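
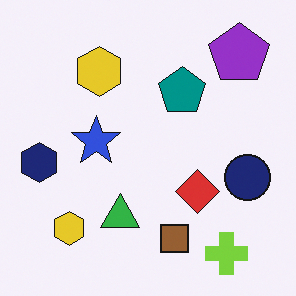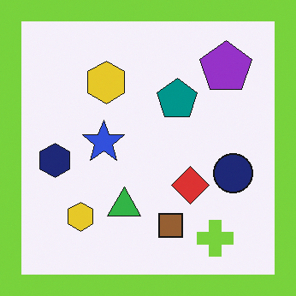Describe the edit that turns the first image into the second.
The transformation is: framed with a lime border.

A solid lime frame runs around the edge of the second image, with the content slightly shrunk inside it.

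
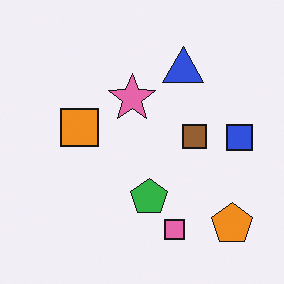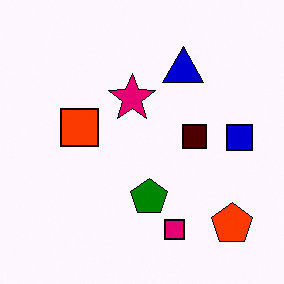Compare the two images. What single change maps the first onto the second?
The transformation is: given much higher contrast.

Tones are pushed away from mid-grey across the whole image — a global contrast change.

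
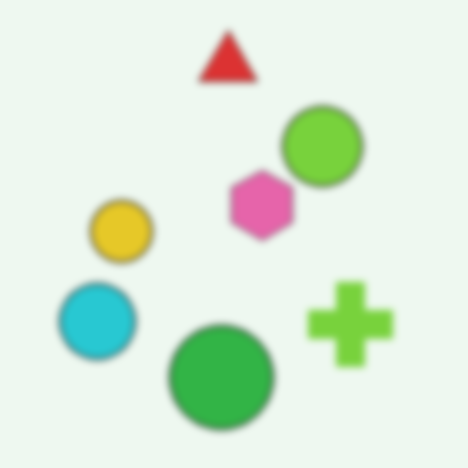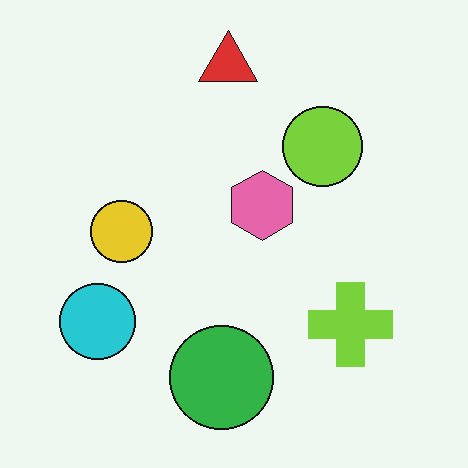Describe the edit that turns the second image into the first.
The first image is the second noticeably gaussian-blurred.

Shape edges and outlines are uniformly softened across the whole image.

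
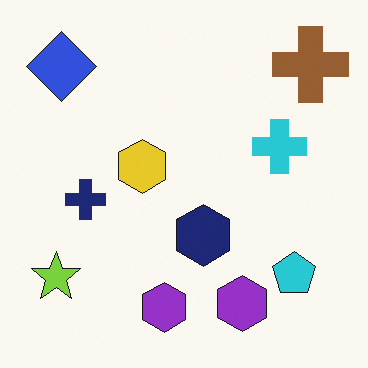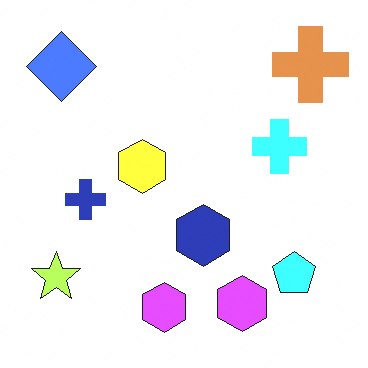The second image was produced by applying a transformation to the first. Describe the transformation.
Brightened a lot.

Every pixel — background and shapes alike — is uniformly brightened.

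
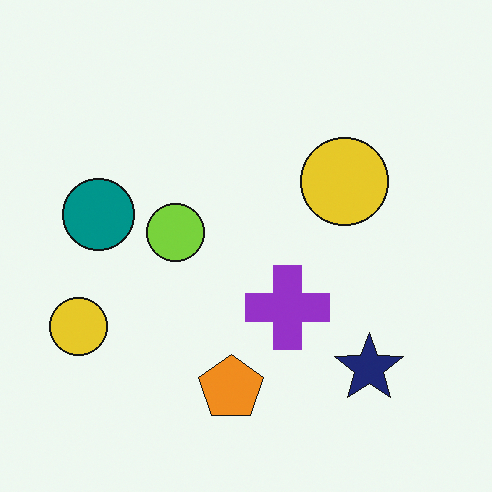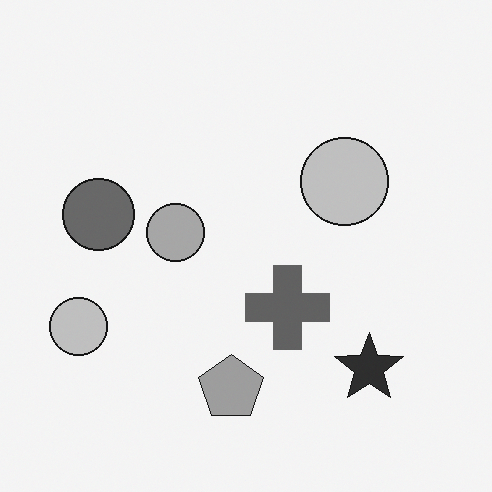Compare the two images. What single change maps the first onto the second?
The image was converted to grayscale.

All color is removed — every shape is now a shade of grey.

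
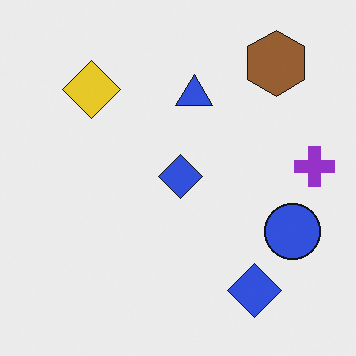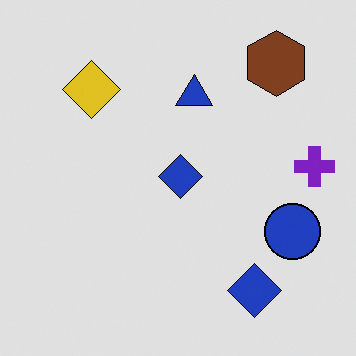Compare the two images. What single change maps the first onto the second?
It was posterized to a reduced palette.

Each flat color has snapped to a coarser quantized level — most visibly, the near-white background has dropped to a flat grey.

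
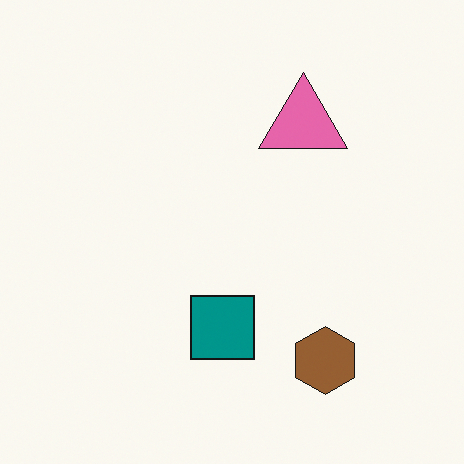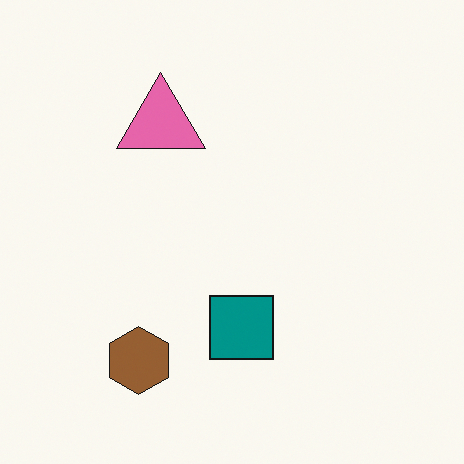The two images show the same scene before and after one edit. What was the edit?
The transformation is: flipped horizontally (left ↔ right).

The brown hexagon is in the bottom-right of the first image and the bottom-left of the second — shapes on opposite sides of the vertical midline have swapped in a mirror flip.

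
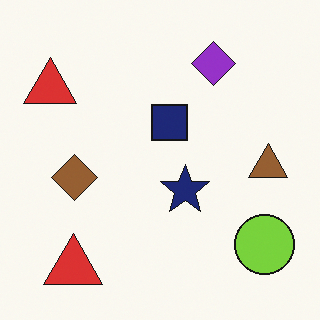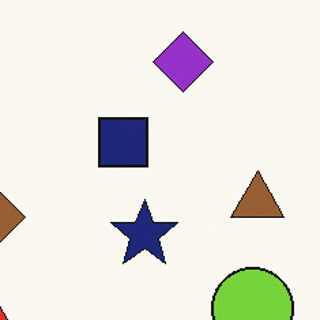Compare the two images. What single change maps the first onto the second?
The second image is the first cropped to a modestly smaller region and rescaled.

The visible shapes are larger and the field of view is narrower; shapes near the original edges may be partly or wholly outside the frame — a crop-and-rescale.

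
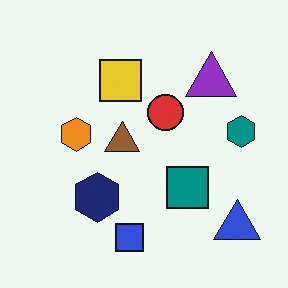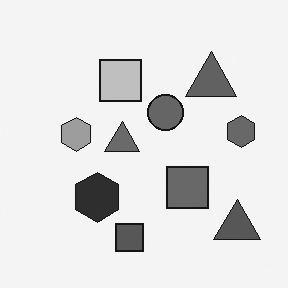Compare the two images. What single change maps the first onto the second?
It was converted to grayscale.

All color is removed — every shape is now a shade of grey.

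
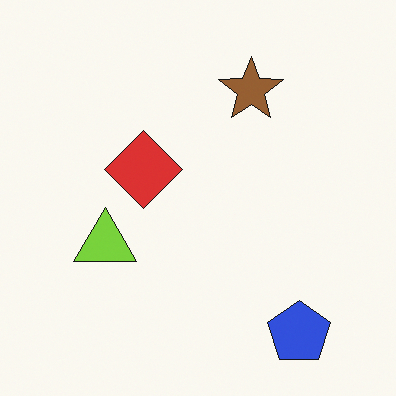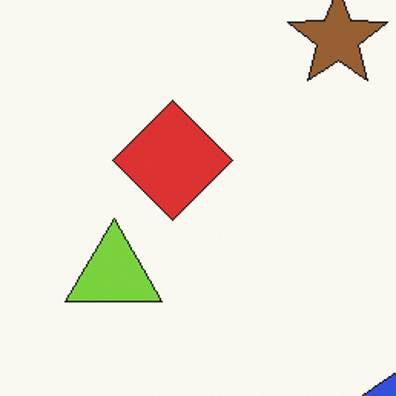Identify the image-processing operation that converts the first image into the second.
The transformation is: cropped to a modestly smaller region and rescaled.

The visible shapes are larger and the field of view is narrower; shapes near the original edges may be partly or wholly outside the frame — a crop-and-rescale.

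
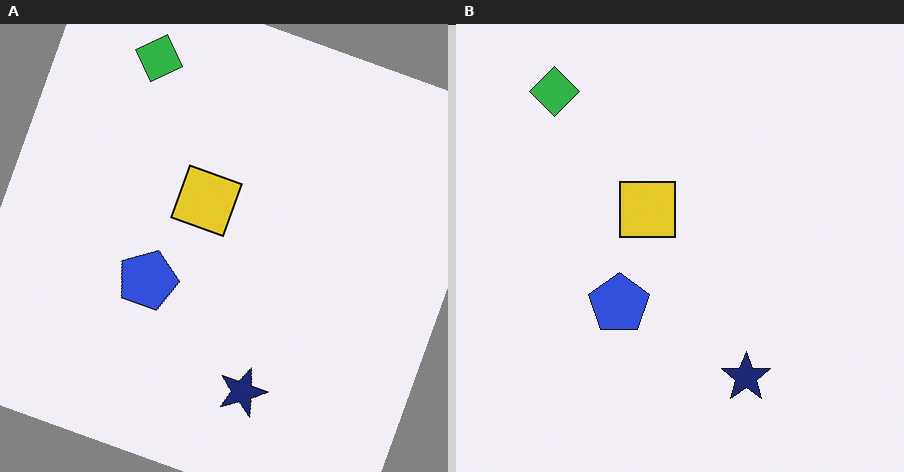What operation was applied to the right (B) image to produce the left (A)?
The image was rotated clockwise by a moderate amount.

Every shape is tilted by the same angle and the image corners show triangular fill wedges — a whole-image rotation by a non-right angle.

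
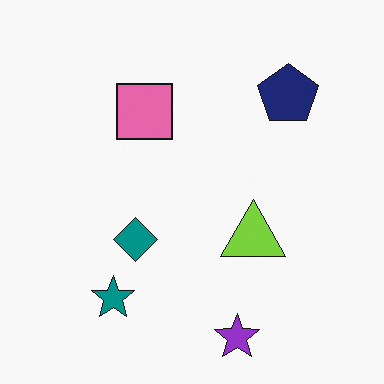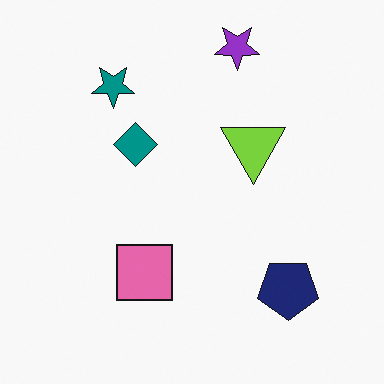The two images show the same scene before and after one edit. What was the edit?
The image was flipped vertically (top ↔ bottom).

The purple star is in the bottom of the first image and the top of the second — shapes on opposite sides of the horizontal midline have swapped in a mirror flip.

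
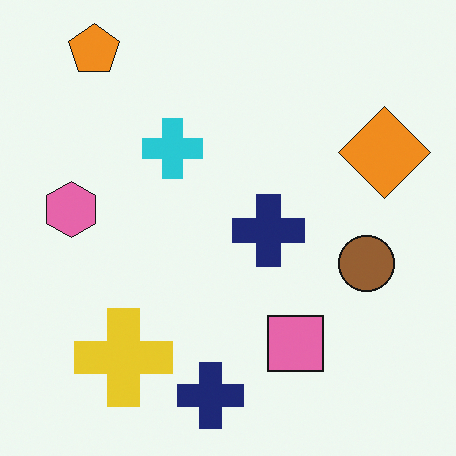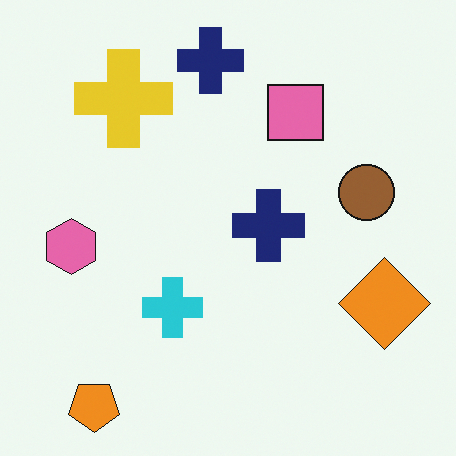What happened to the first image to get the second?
This is the original image flipped vertically (top ↔ bottom).

The orange pentagon is in the top-left of the first image and the bottom-left of the second — shapes on opposite sides of the horizontal midline have swapped in a mirror flip.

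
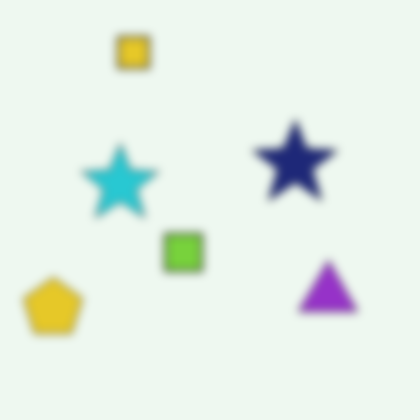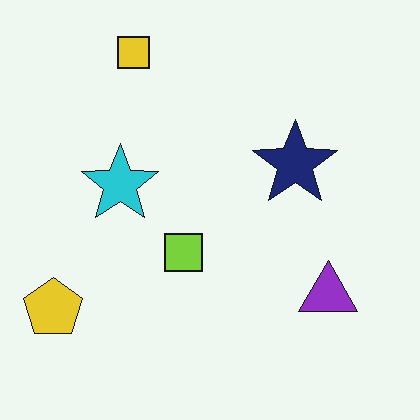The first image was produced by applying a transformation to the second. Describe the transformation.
The first image is the second noticeably gaussian-blurred.

Shape edges and outlines are uniformly softened across the whole image.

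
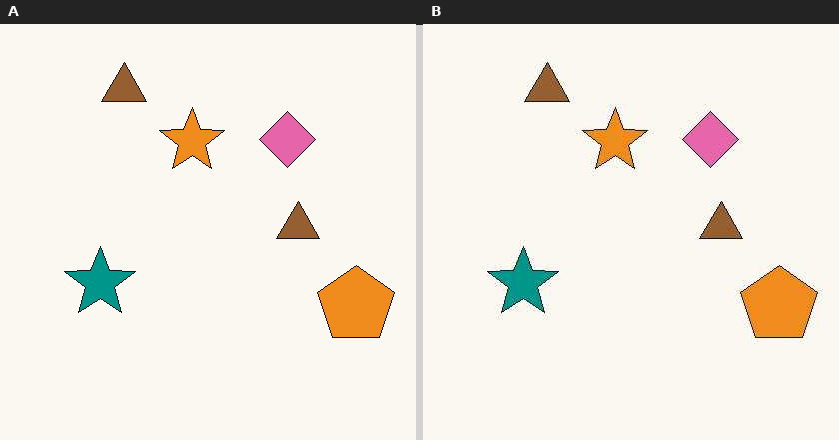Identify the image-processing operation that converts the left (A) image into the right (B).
This is the original image JPEG-compressed with visible artifacts.

Blocky 8×8 compression artifacts appear around shape edges and the flat background shows ringing — characteristic JPEG degradation.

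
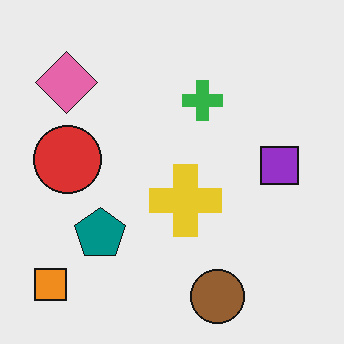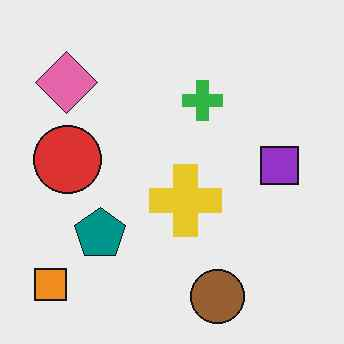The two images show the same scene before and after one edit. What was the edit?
This is the original image JPEG-compressed with visible artifacts.

Blocky 8×8 compression artifacts appear around shape edges and the flat background shows ringing — characteristic JPEG degradation.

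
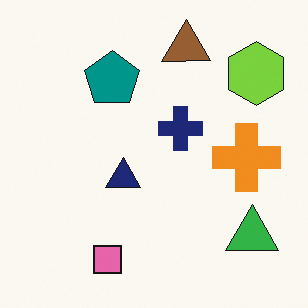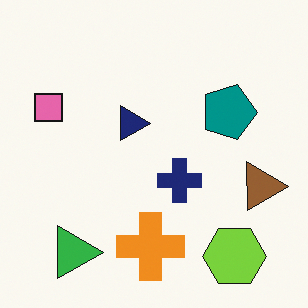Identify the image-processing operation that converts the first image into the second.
The transformation is: rotated 90° clockwise.

The lime hexagon sits in the top-right of the first image and the bottom-right of the second — consistent with a whole-image 90° clockwise rotation.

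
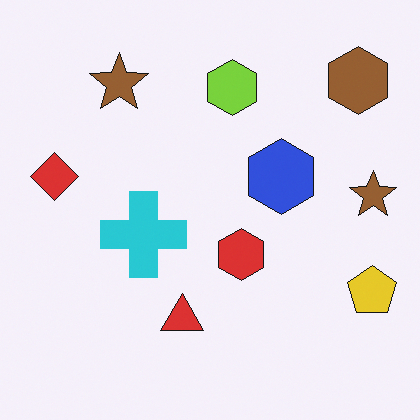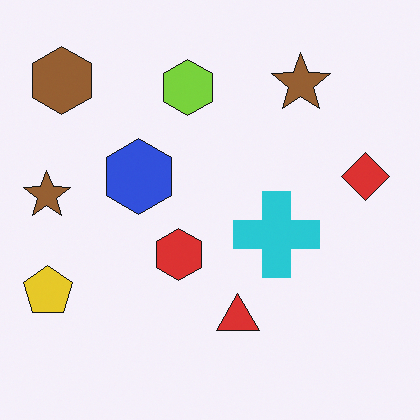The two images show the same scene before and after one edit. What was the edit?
It was flipped horizontally (left ↔ right).

The yellow pentagon is in the bottom-right of the first image and the bottom-left of the second — shapes on opposite sides of the vertical midline have swapped in a mirror flip.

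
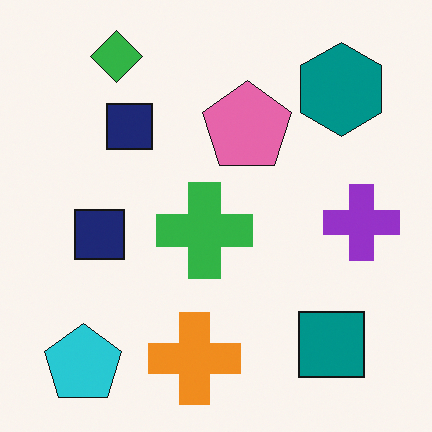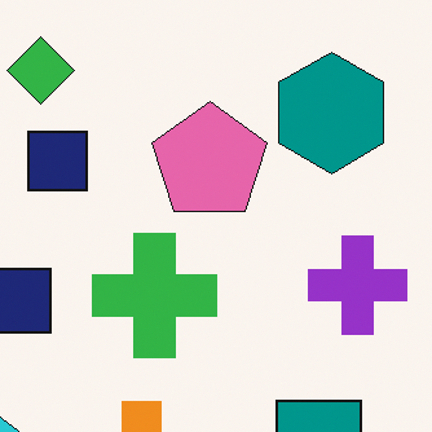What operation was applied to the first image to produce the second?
The transformation is: cropped to a modestly smaller region and rescaled.

The visible shapes are larger and the field of view is narrower; shapes near the original edges may be partly or wholly outside the frame — a crop-and-rescale.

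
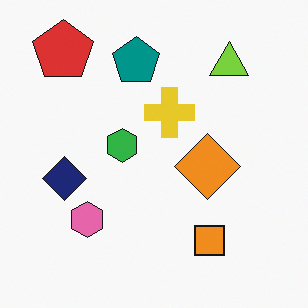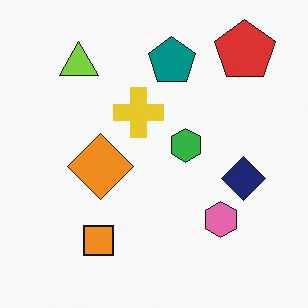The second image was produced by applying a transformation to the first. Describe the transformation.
It was flipped horizontally (left ↔ right).

The red pentagon is in the top-left of the first image and the top-right of the second — shapes on opposite sides of the vertical midline have swapped in a mirror flip.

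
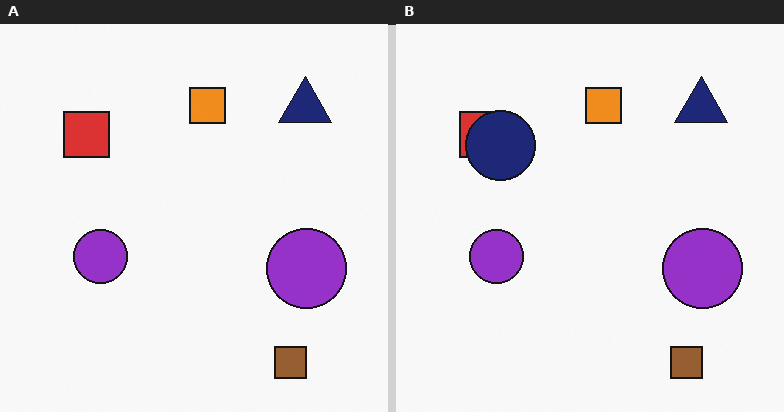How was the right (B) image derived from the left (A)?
The right (B) image is the left (A) overlaid with an additional navy circle.

A navy circle appears in the right (B) image that is absent from the left (A).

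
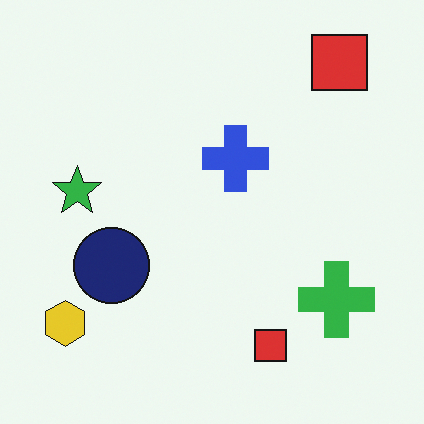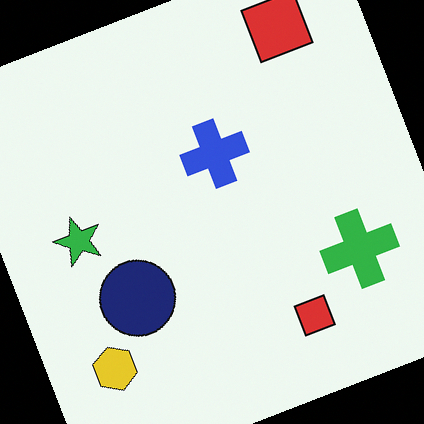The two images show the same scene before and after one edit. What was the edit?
The transformation is: rotated counter-clockwise by a moderate amount.

Every shape is tilted by the same angle and the image corners show triangular fill wedges — a whole-image rotation by a non-right angle.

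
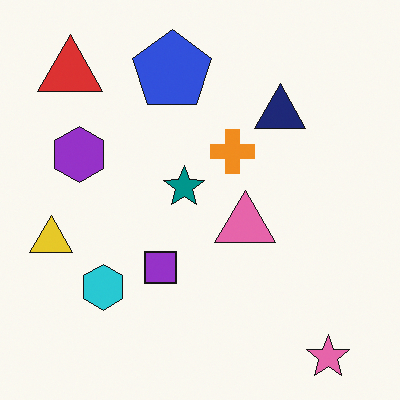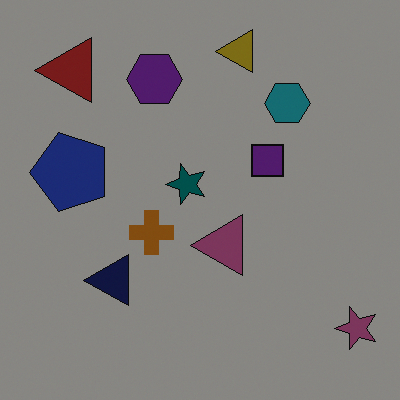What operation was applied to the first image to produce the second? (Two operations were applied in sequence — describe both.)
It was substantially darkened, then transposed (reflected across the top-left ↔ bottom-right diagonal).

Every pixel — background and shapes alike — is uniformly darkened. Shapes have swapped their row and column positions — what was in the top-right is now in the bottom-left — a diagonal reflection.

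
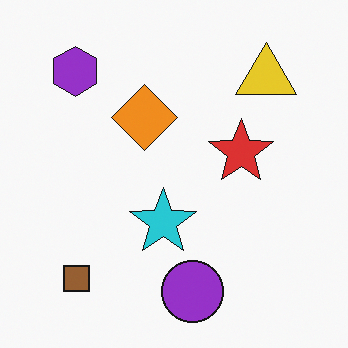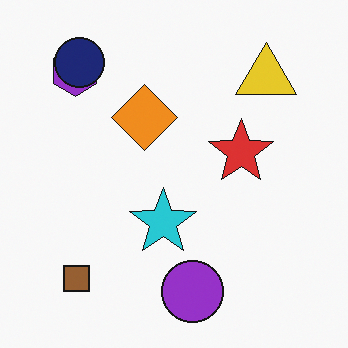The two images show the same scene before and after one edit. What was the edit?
The transformation is: overlaid with an additional navy circle.

A navy circle appears in the second image that is absent from the first.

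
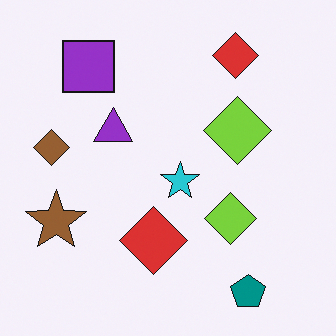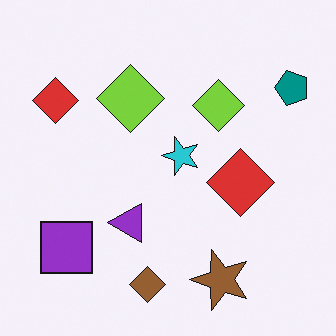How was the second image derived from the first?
Rotated 90° counter-clockwise.

The teal pentagon sits in the bottom-right of the first image and the top-right of the second — consistent with a whole-image 90° counter-clockwise rotation.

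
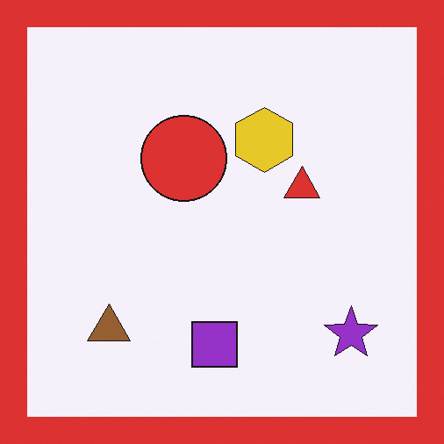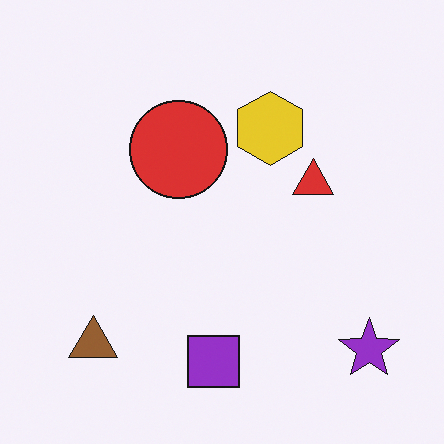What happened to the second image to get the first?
It was framed with a red border.

A solid red frame runs around the edge of the first image, with the content slightly shrunk inside it.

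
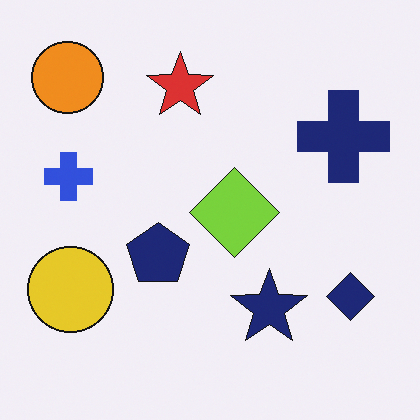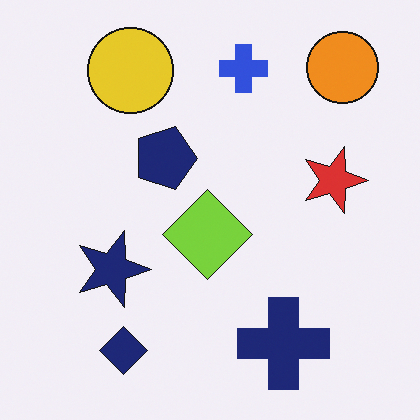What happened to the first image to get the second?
The image was rotated 90° clockwise.

The orange circle sits in the top-left of the first image and the top-right of the second — consistent with a whole-image 90° clockwise rotation.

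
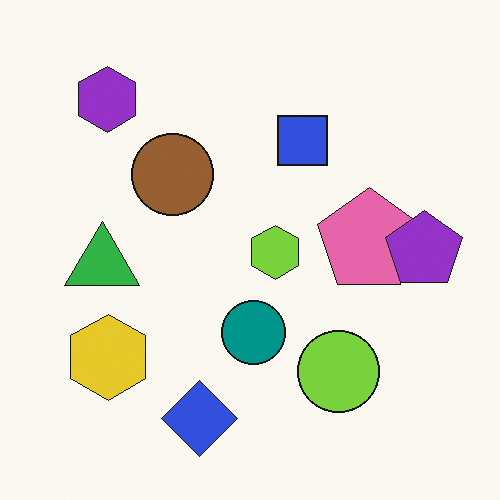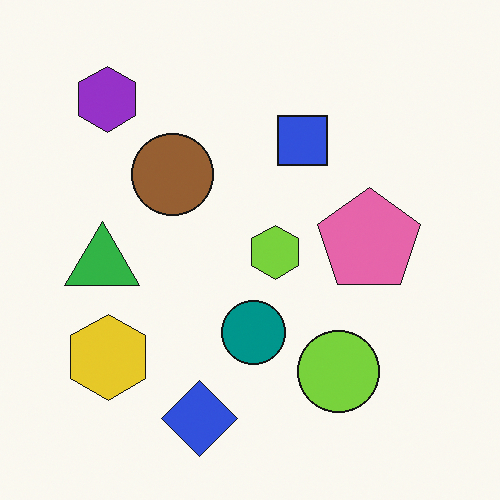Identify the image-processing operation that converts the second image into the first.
The first image is the second overlaid with an additional purple pentagon.

A purple pentagon appears in the first image that is absent from the second.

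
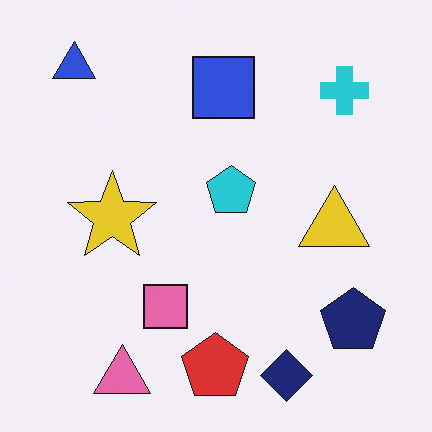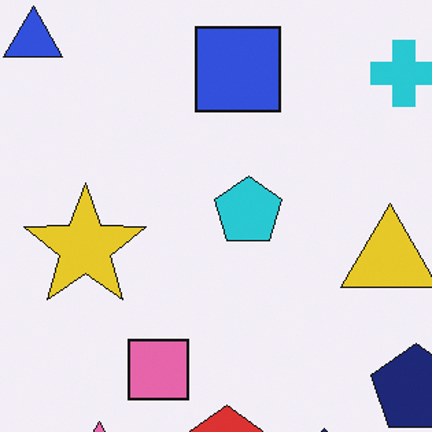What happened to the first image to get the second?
The transformation is: cropped slightly and scaled back up.

The visible shapes are larger and the field of view is narrower; shapes near the original edges may be partly or wholly outside the frame — a crop-and-rescale.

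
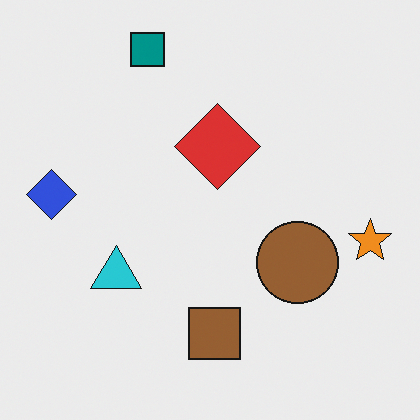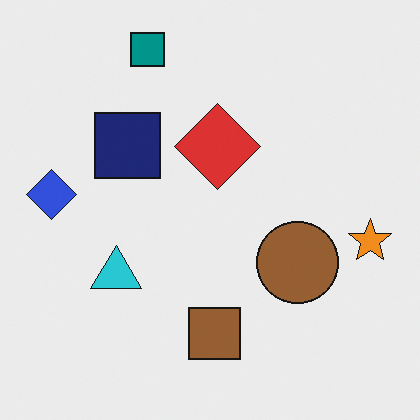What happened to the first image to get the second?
The second image is the first overlaid with an additional navy square.

A navy square appears in the second image that is absent from the first.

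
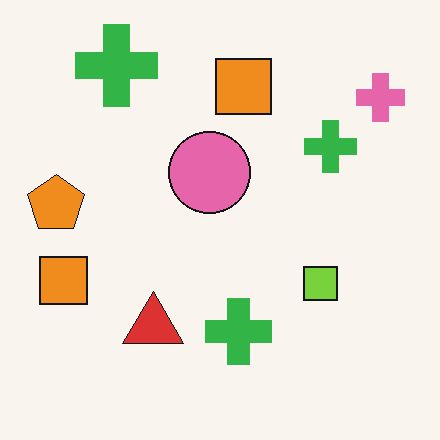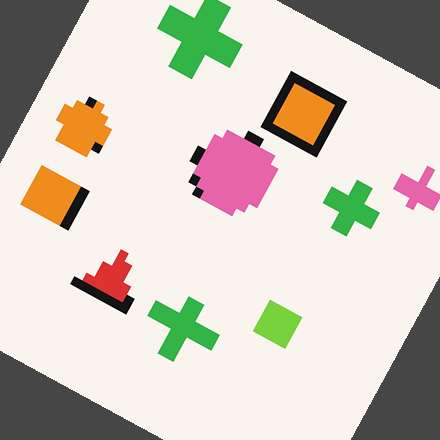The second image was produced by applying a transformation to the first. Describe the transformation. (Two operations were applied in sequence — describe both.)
The image was heavily pixelated into large blocks, then rotated clockwise by a clearly visible amount.

Shapes are reduced to large square blocks; fine edges and outlines are lost — a downscale-then-upscale (mosaic) effect. Every shape is tilted by the same angle and the image corners show triangular fill wedges — a whole-image rotation by a non-right angle.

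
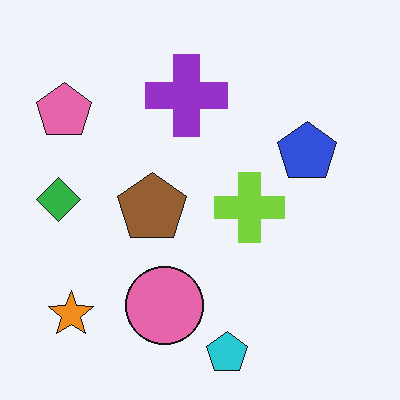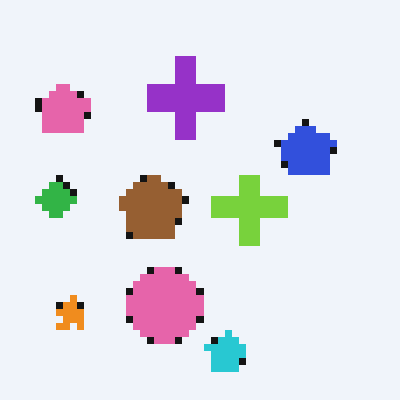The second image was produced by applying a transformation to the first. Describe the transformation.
It was pixelated into visible square blocks.

Shapes are reduced to large square blocks; fine edges and outlines are lost — a downscale-then-upscale (mosaic) effect.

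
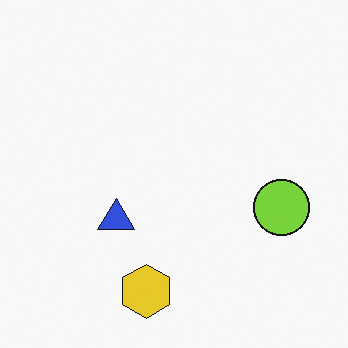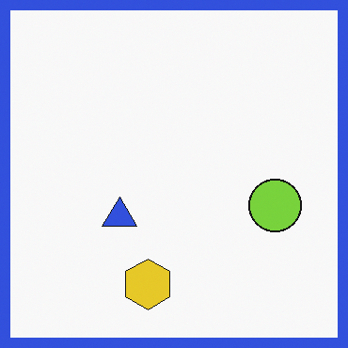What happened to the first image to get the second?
The second image is the first framed with a blue border.

A solid blue frame runs around the edge of the second image, with the content slightly shrunk inside it.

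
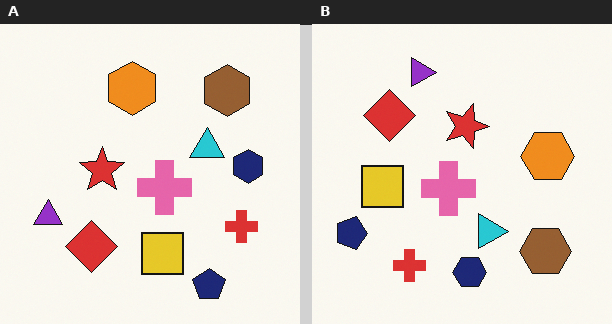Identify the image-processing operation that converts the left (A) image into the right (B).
Rotated 90° clockwise.

The navy pentagon sits in the bottom-right of the left (A) image and the bottom-left of the right (B) — consistent with a whole-image 90° clockwise rotation.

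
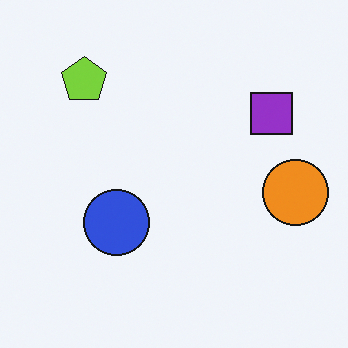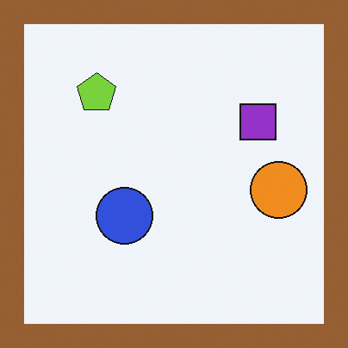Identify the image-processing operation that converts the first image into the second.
Framed with a brown border.

A solid brown frame runs around the edge of the second image, with the content slightly shrunk inside it.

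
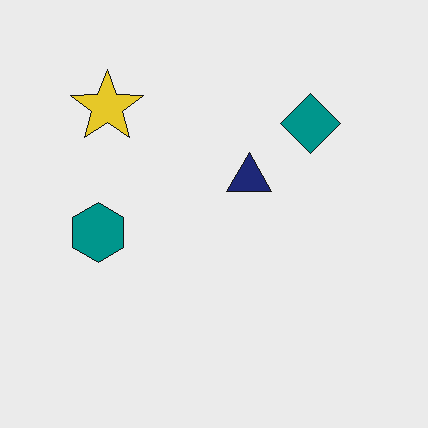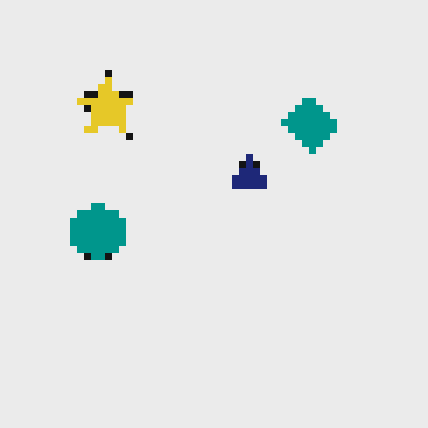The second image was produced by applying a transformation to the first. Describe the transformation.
It was moderately pixelated.

Shapes are reduced to large square blocks; fine edges and outlines are lost — a downscale-then-upscale (mosaic) effect.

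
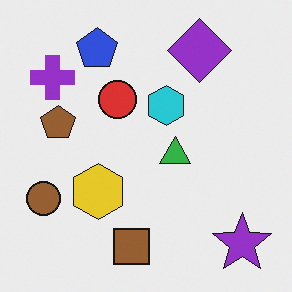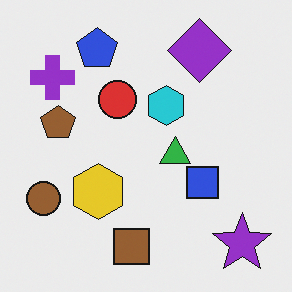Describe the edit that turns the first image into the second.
This is the original image overlaid with an additional blue square.

A blue square appears in the second image that is absent from the first.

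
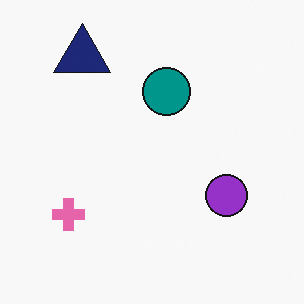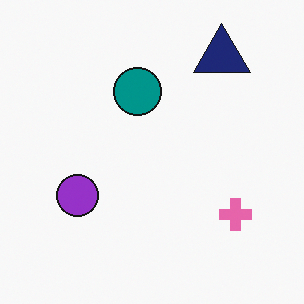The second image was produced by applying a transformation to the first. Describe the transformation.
The transformation is: flipped horizontally (left ↔ right).

The pink cross is in the bottom-left of the first image and the bottom-right of the second — shapes on opposite sides of the vertical midline have swapped in a mirror flip.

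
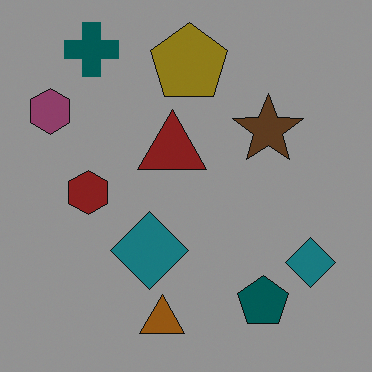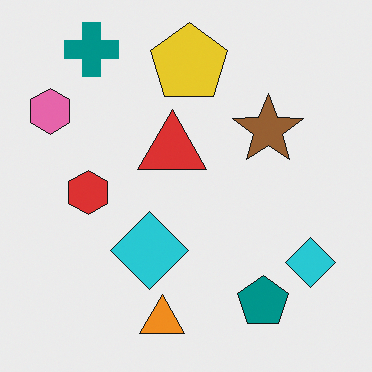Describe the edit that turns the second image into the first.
The first image is the second darkened a lot.

Every pixel — background and shapes alike — is uniformly darkened.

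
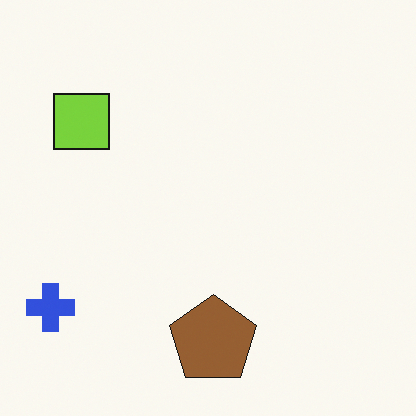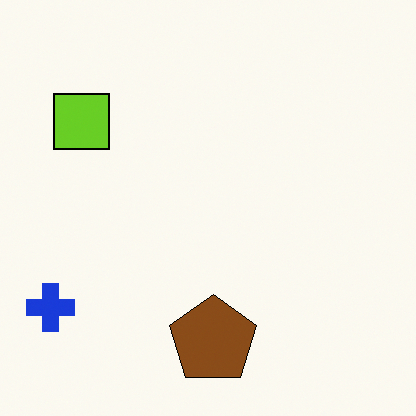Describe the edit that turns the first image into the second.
The second image is the first given slightly increased contrast.

Tones are pushed away from mid-grey across the whole image — a global contrast change.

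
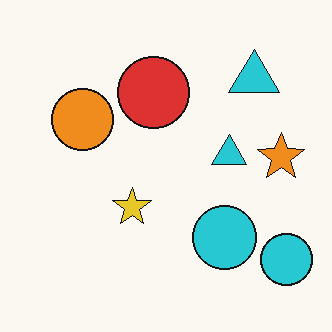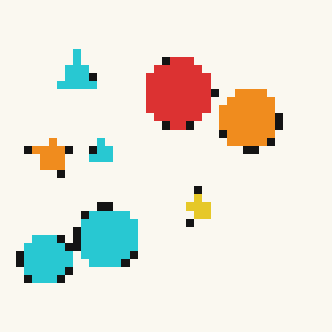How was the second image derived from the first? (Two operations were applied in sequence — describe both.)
Flipped horizontally (left ↔ right), then moderately pixelated.

The orange star is in the right of the first image and the left of the second — shapes on opposite sides of the vertical midline have swapped in a mirror flip. Shapes are reduced to large square blocks; fine edges and outlines are lost — a downscale-then-upscale (mosaic) effect.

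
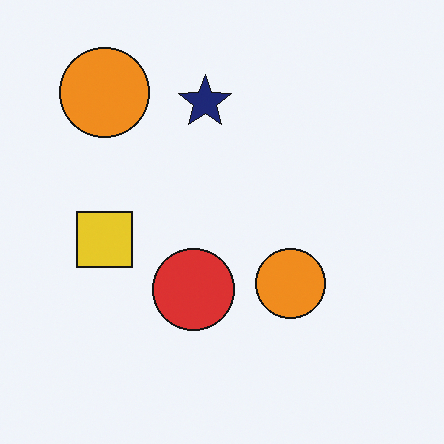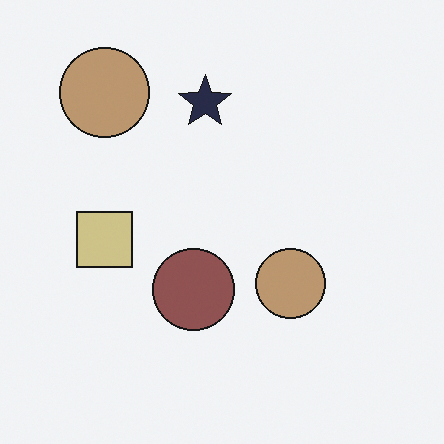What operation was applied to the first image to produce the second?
It was made much more muted (saturation change).

All colors are more muted and greyish — a global saturation change.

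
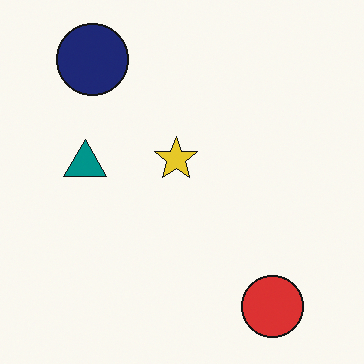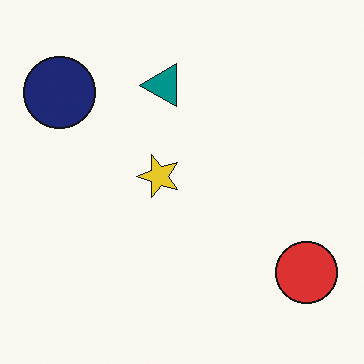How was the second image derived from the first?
The transformation is: transposed (reflected across the top-left ↔ bottom-right diagonal).

Shapes have swapped their row and column positions — what was in the top-right is now in the bottom-left — a diagonal reflection.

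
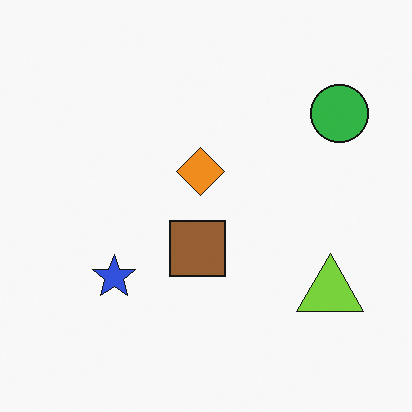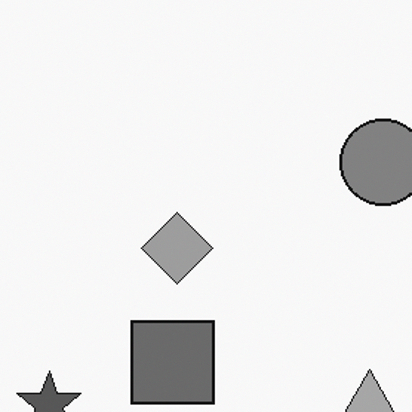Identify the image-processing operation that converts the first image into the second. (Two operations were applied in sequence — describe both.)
The second image is the first converted to grayscale, then cropped slightly and scaled back up.

All color is removed — every shape is now a shade of grey. The visible shapes are larger and the field of view is narrower; shapes near the original edges may be partly or wholly outside the frame — a crop-and-rescale.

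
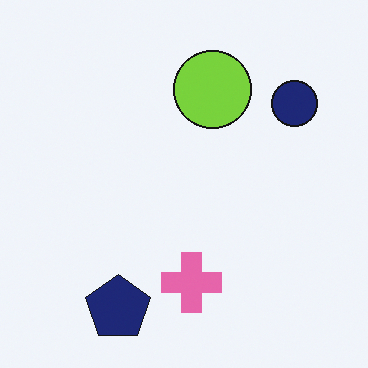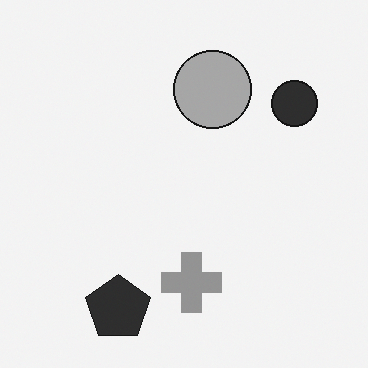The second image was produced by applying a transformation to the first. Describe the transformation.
This is the original image converted to grayscale.

All color is removed — every shape is now a shade of grey.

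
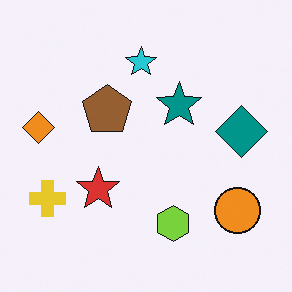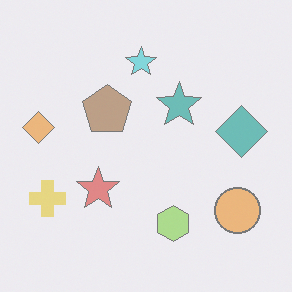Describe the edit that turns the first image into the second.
The transformation is: washed out (contrast reduced).

Tones are pushed toward mid-grey across the whole image — a global contrast change.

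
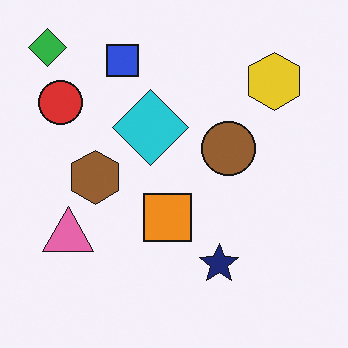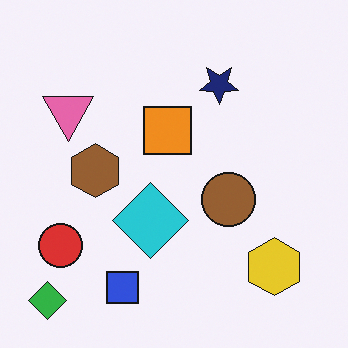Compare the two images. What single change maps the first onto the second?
This is the original image flipped vertically (top ↔ bottom).

The green diamond is in the top-left of the first image and the bottom-left of the second — shapes on opposite sides of the horizontal midline have swapped in a mirror flip.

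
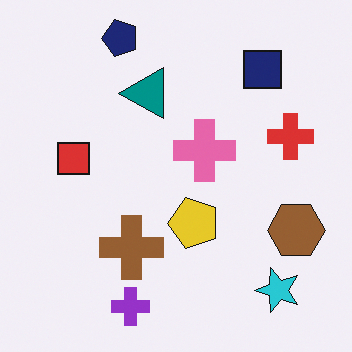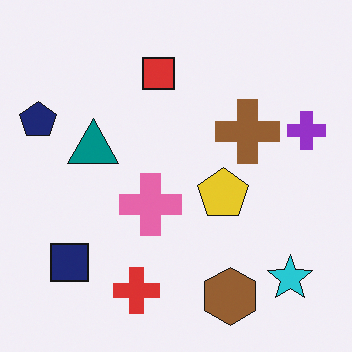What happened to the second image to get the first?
The image was transposed (reflected across the top-left ↔ bottom-right diagonal).

Shapes have swapped their row and column positions — what was in the top-right is now in the bottom-left — a diagonal reflection.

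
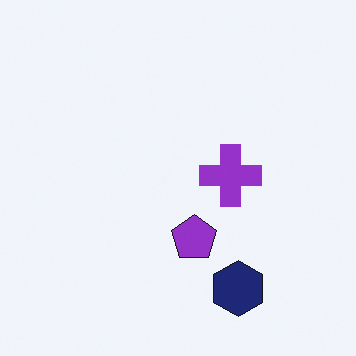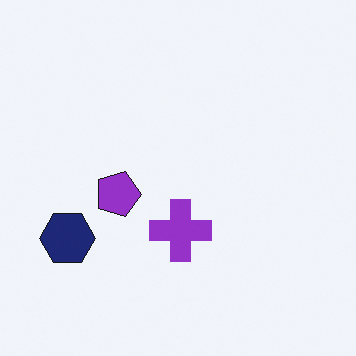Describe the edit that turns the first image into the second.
The transformation is: rotated 90° clockwise.

The navy hexagon sits in the bottom-right of the first image and the bottom-left of the second — consistent with a whole-image 90° clockwise rotation.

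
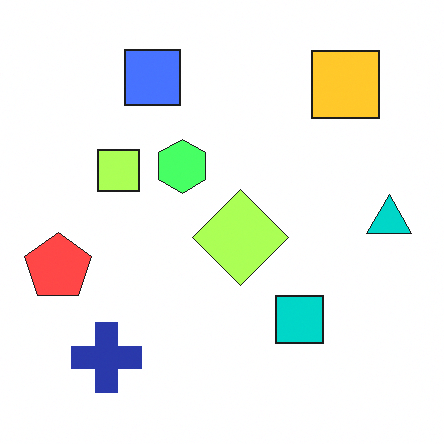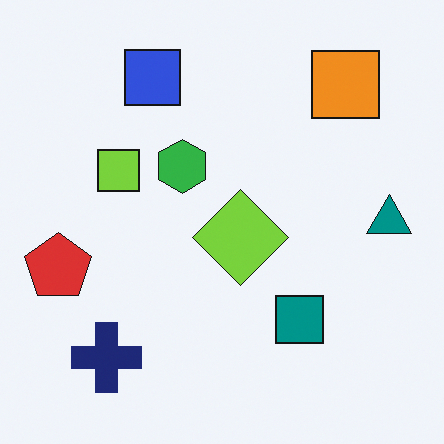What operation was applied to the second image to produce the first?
Brightened a lot.

Every pixel — background and shapes alike — is uniformly brightened.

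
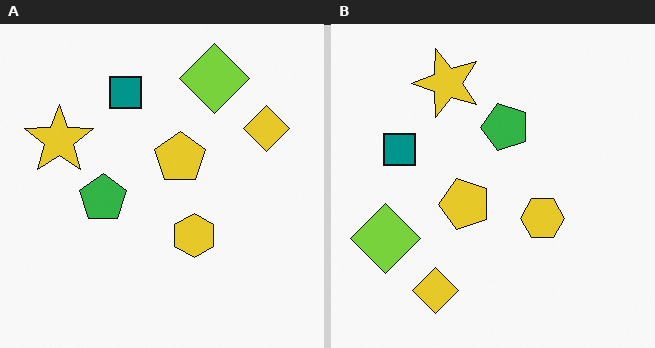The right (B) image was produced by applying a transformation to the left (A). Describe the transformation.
The transformation is: transposed (reflected across the top-left ↔ bottom-right diagonal).

Shapes have swapped their row and column positions — what was in the top-right is now in the bottom-left — a diagonal reflection.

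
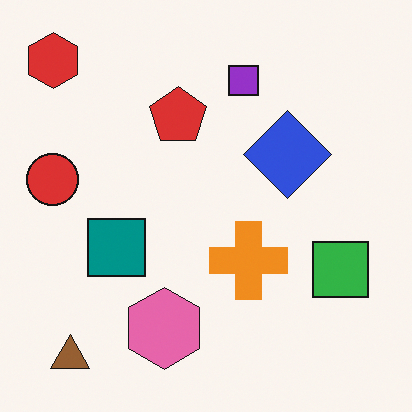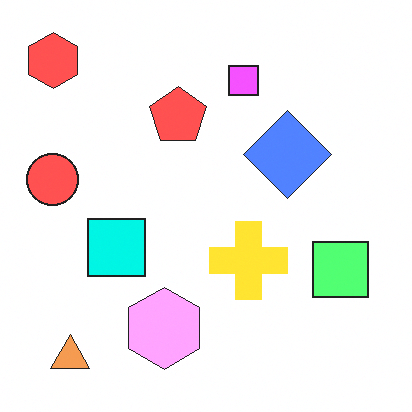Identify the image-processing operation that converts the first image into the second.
The transformation is: brightened a lot.

Every pixel — background and shapes alike — is uniformly brightened.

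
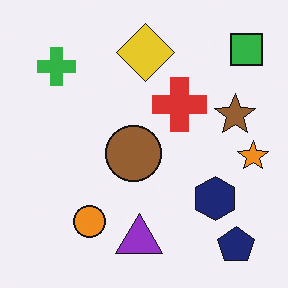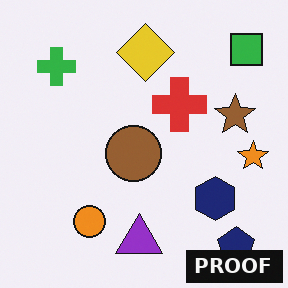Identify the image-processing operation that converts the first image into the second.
The image was watermarked with the text "PROOF" in the lower-right corner.

A dark label reading "PROOF" appears in the lower-right corner.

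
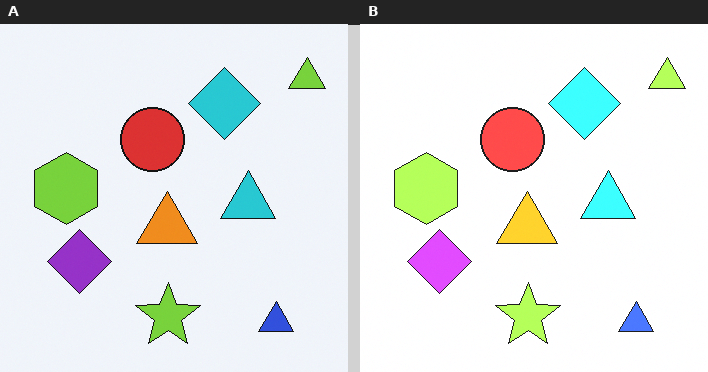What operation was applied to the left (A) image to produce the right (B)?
The right (B) image is the left (A) brightened a lot.

Every pixel — background and shapes alike — is uniformly brightened.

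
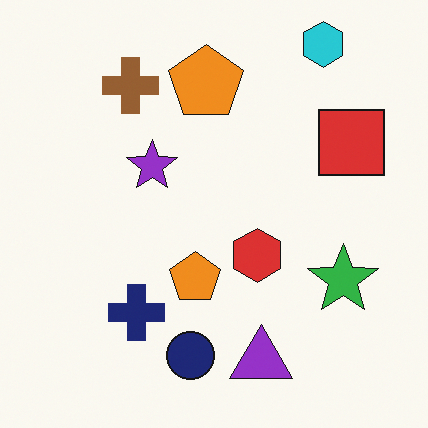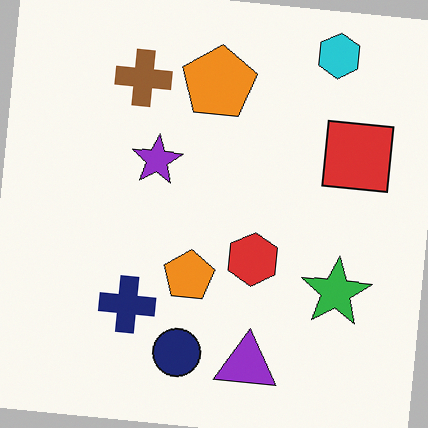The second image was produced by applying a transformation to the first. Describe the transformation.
Rotated clockwise by a few degrees.

Every shape is tilted by the same angle and the image corners show triangular fill wedges — a whole-image rotation by a non-right angle.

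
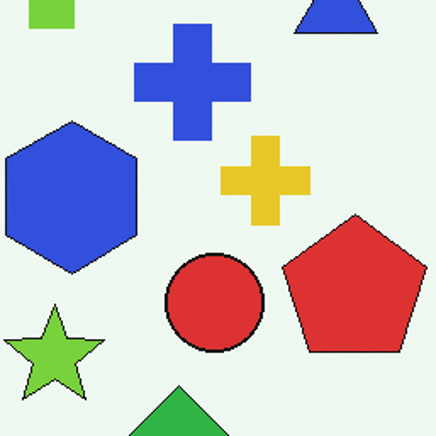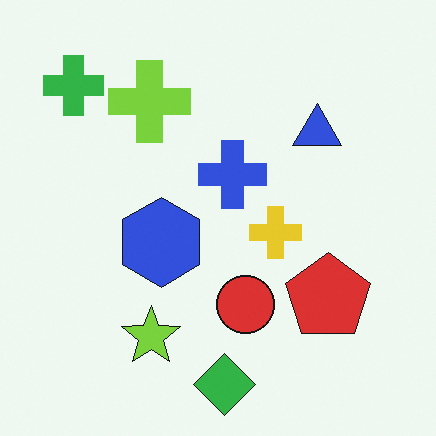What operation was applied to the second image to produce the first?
This is the original image cropped tightly and scaled back up.

The visible shapes are larger and the field of view is narrower; shapes near the original edges may be partly or wholly outside the frame — a crop-and-rescale.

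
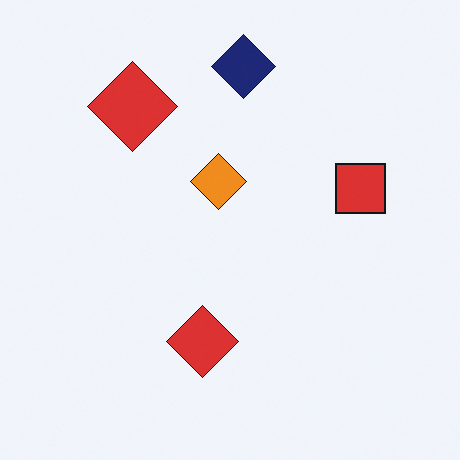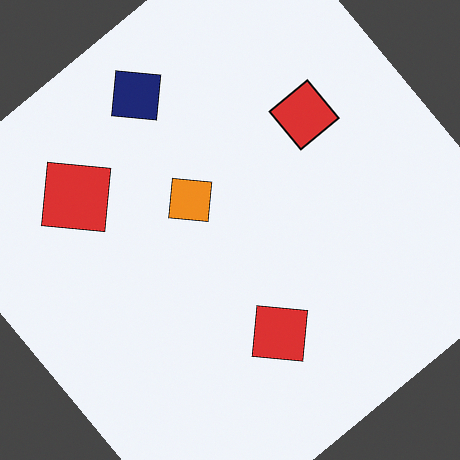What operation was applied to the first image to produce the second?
The second image is the first rotated counter-clockwise by a large amount — several tens of degrees.

Every shape is tilted by the same angle and the image corners show triangular fill wedges — a whole-image rotation by a non-right angle.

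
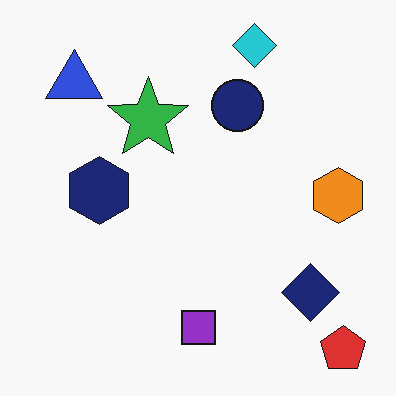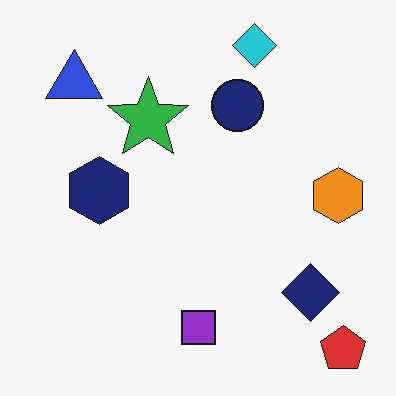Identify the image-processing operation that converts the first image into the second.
Given moderate JPEG compression.

Blocky 8×8 compression artifacts appear around shape edges and the flat background shows ringing — characteristic JPEG degradation.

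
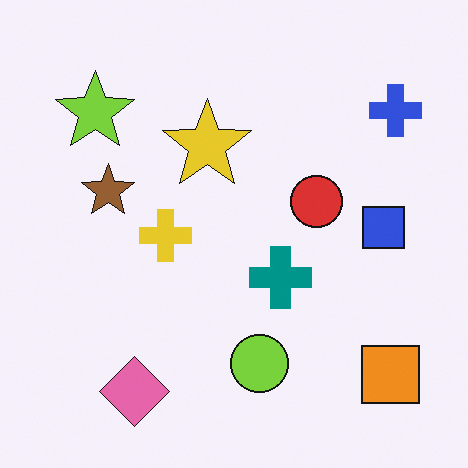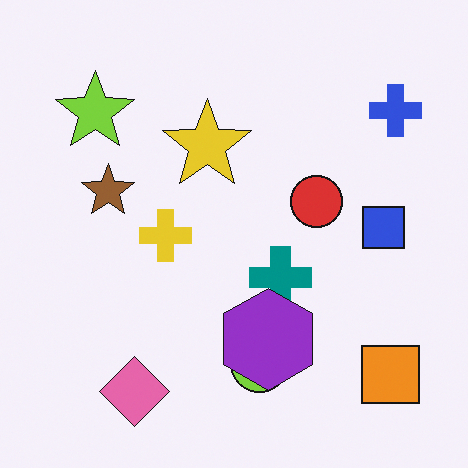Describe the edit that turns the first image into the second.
This is the original image overlaid with an additional purple hexagon.

A purple hexagon appears in the second image that is absent from the first.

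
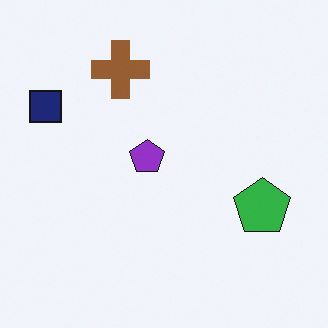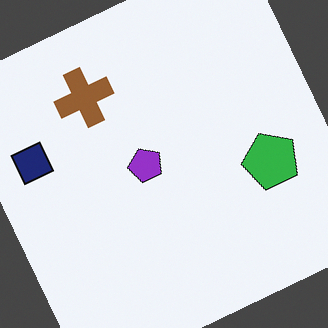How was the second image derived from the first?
It was rotated counter-clockwise by a moderate amount.

Every shape is tilted by the same angle and the image corners show triangular fill wedges — a whole-image rotation by a non-right angle.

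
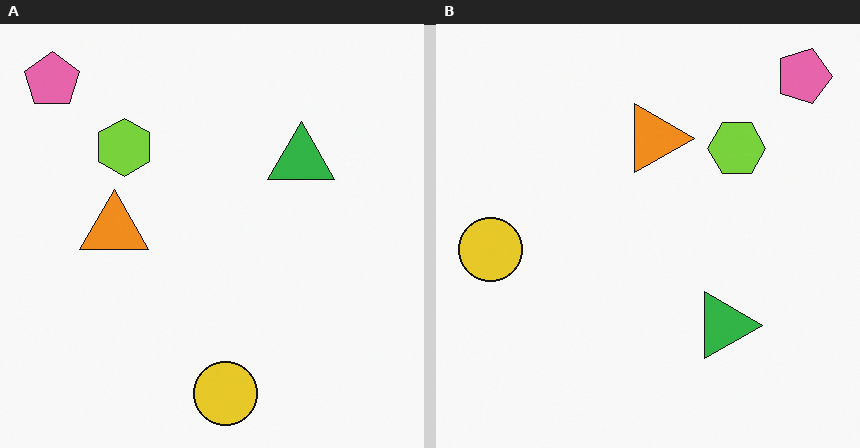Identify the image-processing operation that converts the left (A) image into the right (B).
This is the original image rotated 90° clockwise.

The pink pentagon sits in the top-left of the left (A) image and the top-right of the right (B) — consistent with a whole-image 90° clockwise rotation.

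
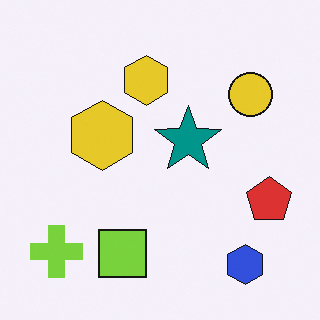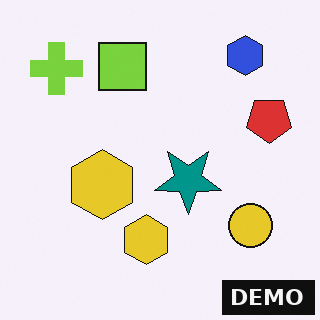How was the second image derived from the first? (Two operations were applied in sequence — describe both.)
The image was flipped vertically (top ↔ bottom), then watermarked with the text "DEMO" in the lower-right corner.

The blue hexagon is in the bottom-right of the first image and the top-right of the second — shapes on opposite sides of the horizontal midline have swapped in a mirror flip. A dark label reading "DEMO" appears in the lower-right corner.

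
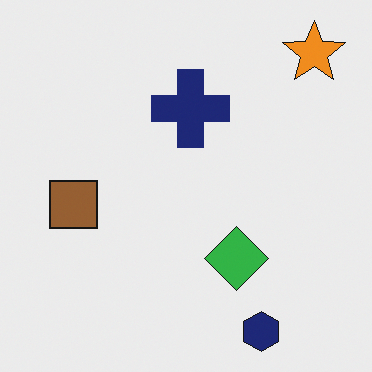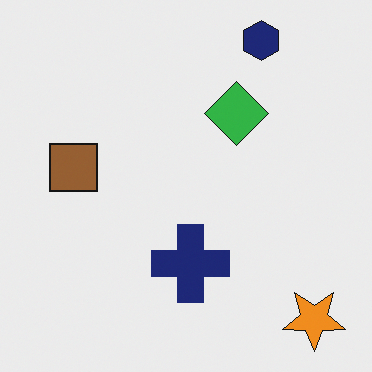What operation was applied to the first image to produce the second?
Flipped vertically (top ↔ bottom).

The navy hexagon is in the bottom-right of the first image and the top-right of the second — shapes on opposite sides of the horizontal midline have swapped in a mirror flip.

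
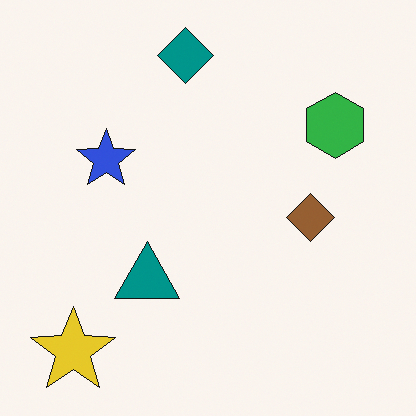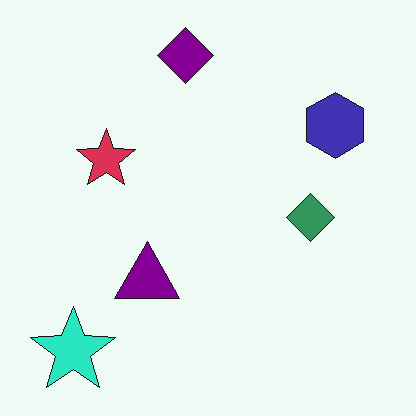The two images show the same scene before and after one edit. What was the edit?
The transformation is: hue-shifted by a moderate amount.

Every shape's color has rotated by the same amount around the hue wheel — a uniform hue shift.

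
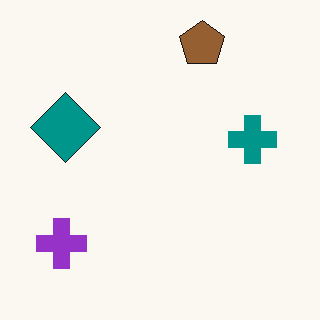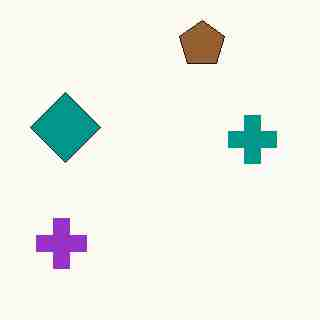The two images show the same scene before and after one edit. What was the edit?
It was degraded with heavy JPEG compression.

Blocky 8×8 compression artifacts appear around shape edges and the flat background shows ringing — characteristic JPEG degradation.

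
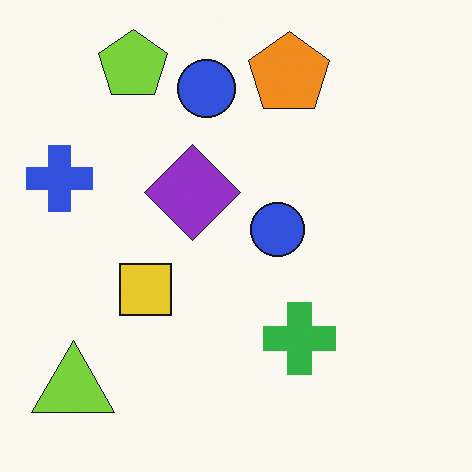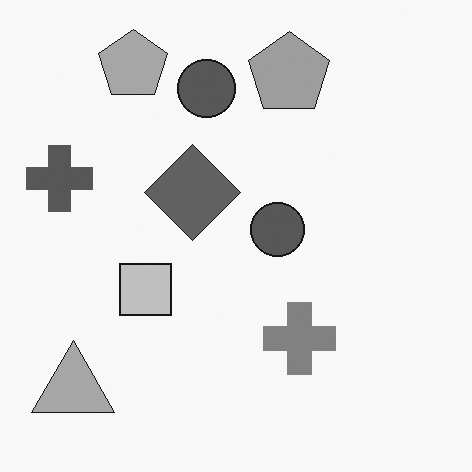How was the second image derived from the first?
The transformation is: converted to grayscale.

All color is removed — every shape is now a shade of grey.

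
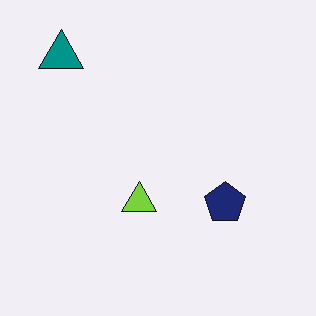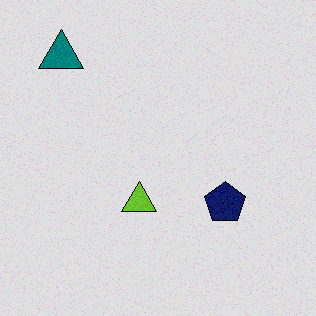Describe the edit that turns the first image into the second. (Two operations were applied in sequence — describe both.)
It was degraded with light additive noise, then moderately posterized.

Random speckle covers the whole image, including the flat background. Each flat color has snapped to a coarser quantized level — most visibly, the near-white background has dropped to a flat grey.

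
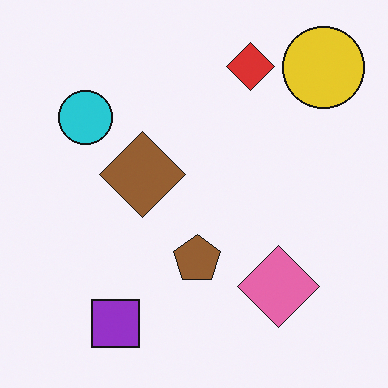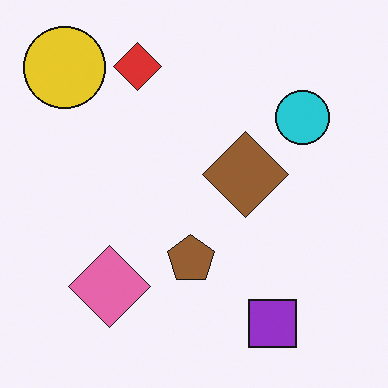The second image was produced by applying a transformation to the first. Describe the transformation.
It was flipped horizontally (left ↔ right).

The yellow circle is in the top-right of the first image and the top-left of the second — shapes on opposite sides of the vertical midline have swapped in a mirror flip.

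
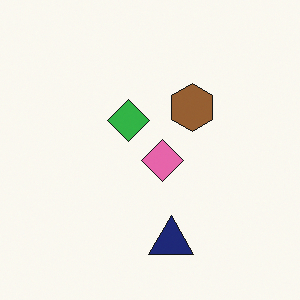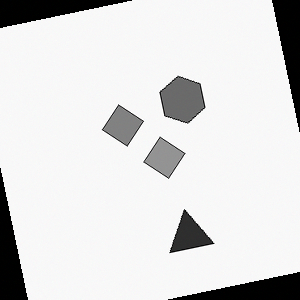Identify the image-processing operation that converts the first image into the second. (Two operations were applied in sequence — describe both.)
The second image is the first rotated counter-clockwise by a slight angle, then converted to grayscale.

Every shape is tilted by the same angle and the image corners show triangular fill wedges — a whole-image rotation by a non-right angle. All color is removed — every shape is now a shade of grey.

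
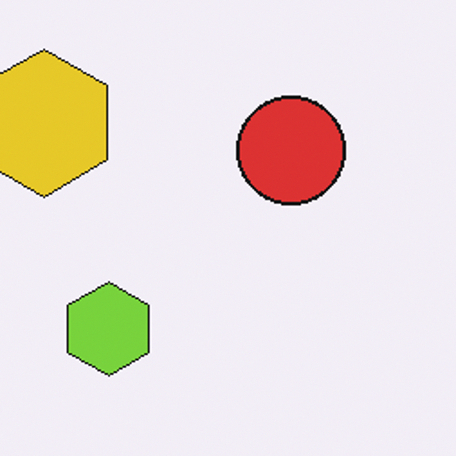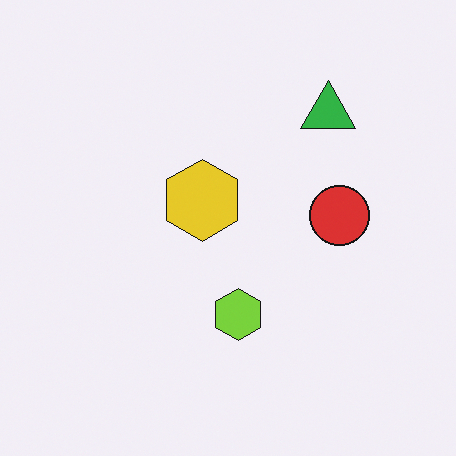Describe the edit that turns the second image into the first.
The image was cropped to a noticeably smaller region and rescaled.

The visible shapes are larger and the field of view is narrower; shapes near the original edges may be partly or wholly outside the frame — a crop-and-rescale.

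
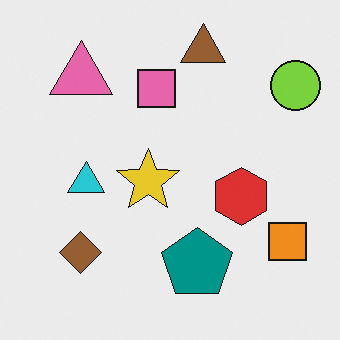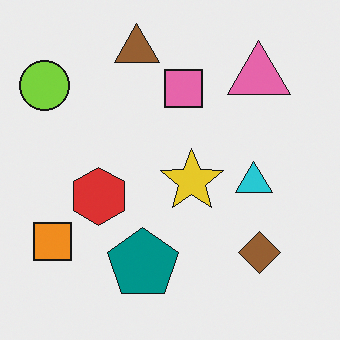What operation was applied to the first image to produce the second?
The transformation is: flipped horizontally (left ↔ right).

The lime circle is in the top-right of the first image and the top-left of the second — shapes on opposite sides of the vertical midline have swapped in a mirror flip.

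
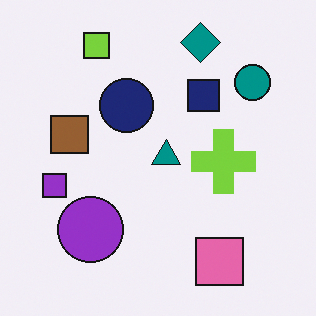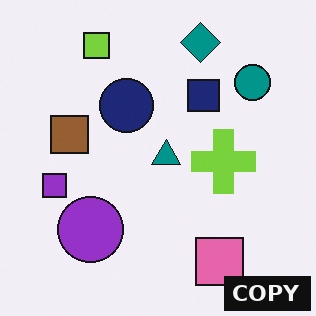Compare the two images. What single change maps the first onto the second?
This is the original image watermarked with the text "COPY" in the lower-right corner.

A dark label reading "COPY" appears in the lower-right corner.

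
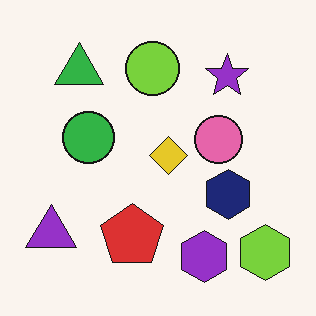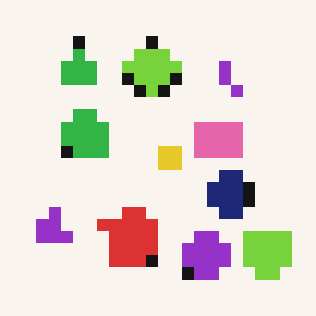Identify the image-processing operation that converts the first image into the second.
The image was heavily pixelated into large blocks.

Shapes are reduced to large square blocks; fine edges and outlines are lost — a downscale-then-upscale (mosaic) effect.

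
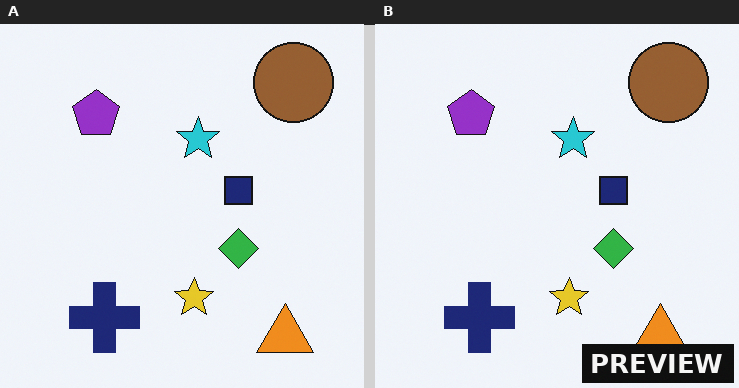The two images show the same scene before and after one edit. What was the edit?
Watermarked with the text "PREVIEW" in the lower-right corner.

A dark label reading "PREVIEW" appears in the lower-right corner.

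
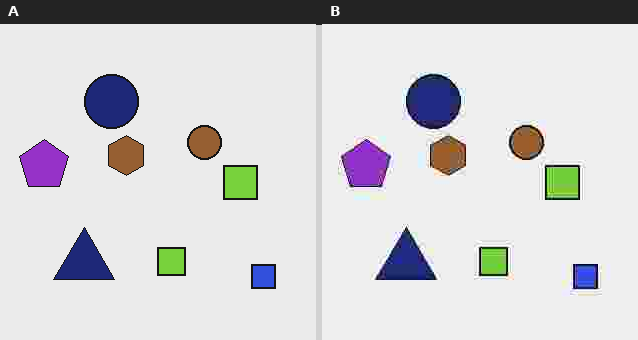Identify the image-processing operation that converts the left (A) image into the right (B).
The image was degraded with heavy JPEG compression.

Blocky 8×8 compression artifacts appear around shape edges and the flat background shows ringing — characteristic JPEG degradation.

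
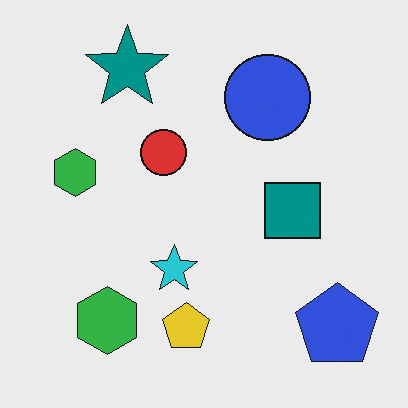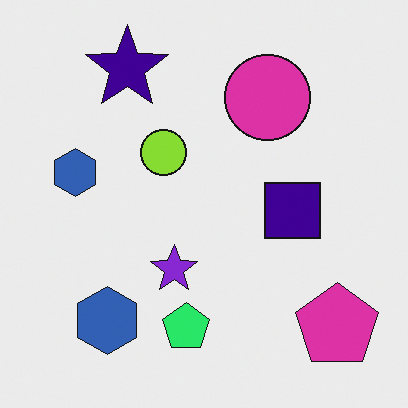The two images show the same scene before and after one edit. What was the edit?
It was hue-shifted by a moderate amount.

Every shape's color has rotated by the same amount around the hue wheel — a uniform hue shift.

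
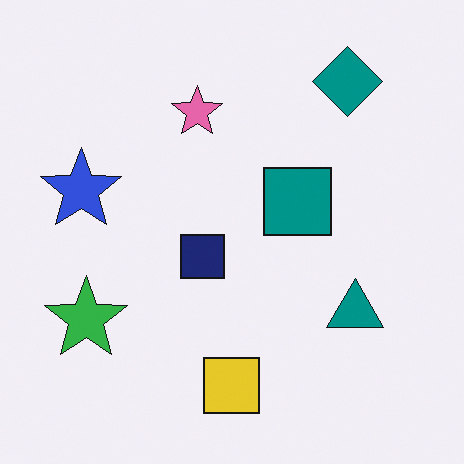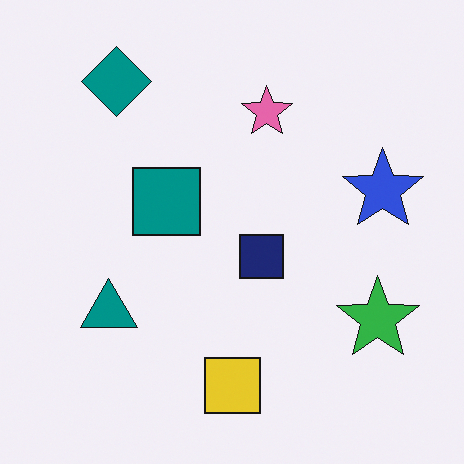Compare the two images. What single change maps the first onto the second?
It was flipped horizontally (left ↔ right).

The blue star is in the left of the first image and the right of the second — shapes on opposite sides of the vertical midline have swapped in a mirror flip.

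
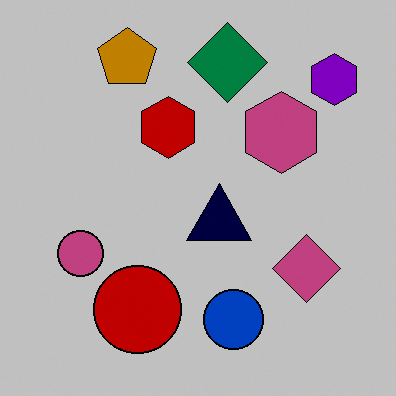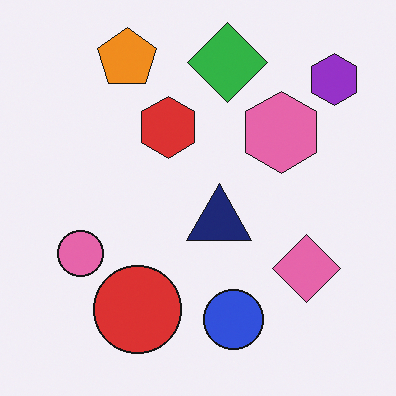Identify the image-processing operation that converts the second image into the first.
This is the original image heavily posterized to just a handful of flat colors.

Each flat color has snapped to a coarser quantized level — most visibly, the near-white background has dropped to a flat grey.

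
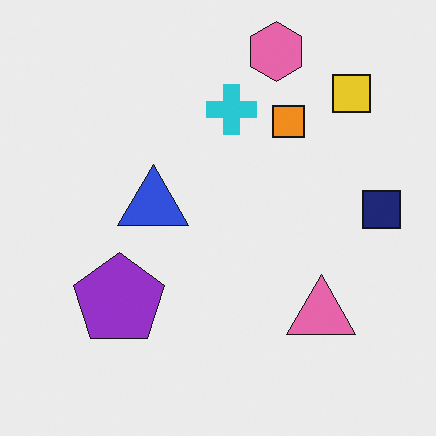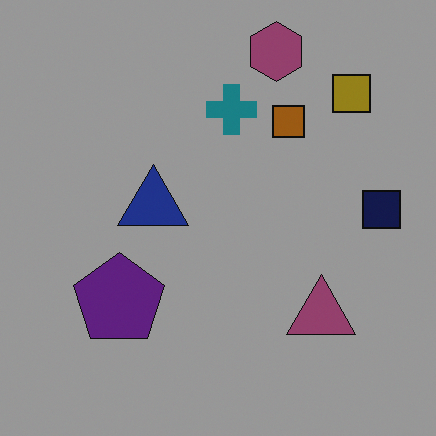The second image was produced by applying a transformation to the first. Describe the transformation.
This is the original image substantially darkened.

Every pixel — background and shapes alike — is uniformly darkened.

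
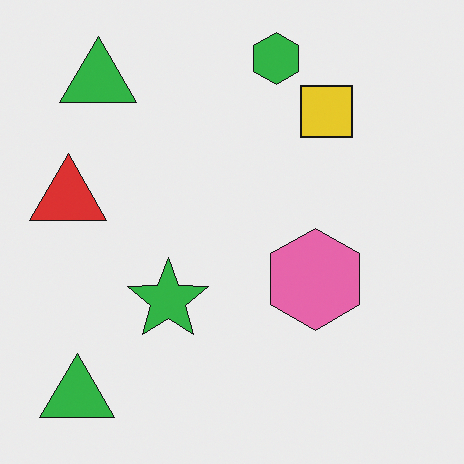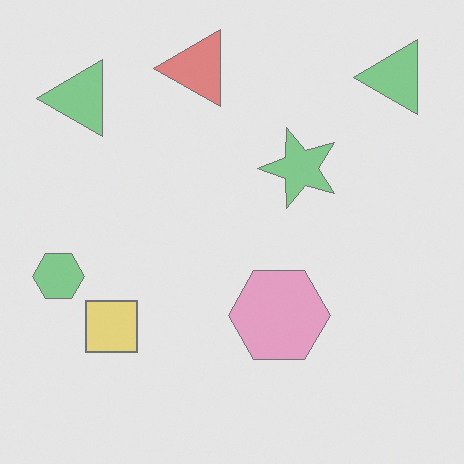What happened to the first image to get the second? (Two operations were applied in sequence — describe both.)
It was given much lower contrast, then transposed (reflected across the top-left ↔ bottom-right diagonal).

Tones are pushed toward mid-grey across the whole image — a global contrast change. Shapes have swapped their row and column positions — what was in the top-right is now in the bottom-left — a diagonal reflection.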